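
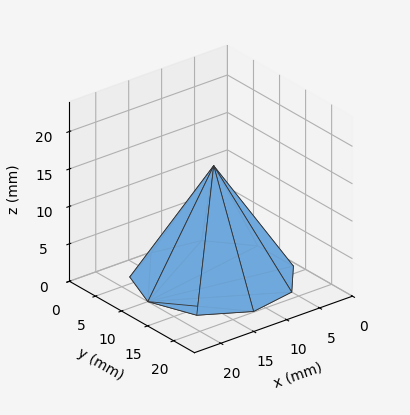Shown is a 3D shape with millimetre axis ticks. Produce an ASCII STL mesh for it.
Reading the render: the shape is a regular 9-sided pyramid, base circumscribed radius ≈ 10 mm, apex at z ≈ 15 mm (dimensions read to the nearest mm from the axis ticks). For the STL, each face is triangulated and given an outward normal.

solid part
  facet normal 0.0000 0.0000 -1.0000
    outer loop
      vertex 11.736 19.848 0.000
      vertex 17.660 16.428 0.000
      vertex 20.000 10.000 0.000
    endloop
  endfacet
  facet normal 0.0000 0.0000 -1.0000
    outer loop
      vertex 5.000 18.660 0.000
      vertex 11.736 19.848 0.000
      vertex 20.000 10.000 0.000
    endloop
  endfacet
  facet normal 0.0000 0.0000 -1.0000
    outer loop
      vertex 0.603 13.420 0.000
      vertex 5.000 18.660 0.000
      vertex 20.000 10.000 0.000
    endloop
  endfacet
  facet normal 0.0000 0.0000 -1.0000
    outer loop
      vertex 0.603 6.580 0.000
      vertex 0.603 13.420 0.000
      vertex 20.000 10.000 0.000
    endloop
  endfacet
  facet normal 0.0000 0.0000 -1.0000
    outer loop
      vertex 5.000 1.340 0.000
      vertex 0.603 6.580 0.000
      vertex 20.000 10.000 0.000
    endloop
  endfacet
  facet normal 0.0000 0.0000 -1.0000
    outer loop
      vertex 11.736 0.152 0.000
      vertex 5.000 1.340 0.000
      vertex 20.000 10.000 0.000
    endloop
  endfacet
  facet normal 0.0000 0.0000 -1.0000
    outer loop
      vertex 17.660 3.572 0.000
      vertex 11.736 0.152 0.000
      vertex 20.000 10.000 0.000
    endloop
  endfacet
  facet normal 0.7963 0.2899 0.5309
    outer loop
      vertex 20.000 10.000 0.000
      vertex 17.660 16.428 0.000
      vertex 10.000 10.000 15.000
    endloop
  endfacet
  facet normal 0.4237 0.7339 0.5309
    outer loop
      vertex 17.660 16.428 0.000
      vertex 11.736 19.848 0.000
      vertex 10.000 10.000 15.000
    endloop
  endfacet
  facet normal -0.1472 0.8346 0.5309
    outer loop
      vertex 11.736 19.848 0.000
      vertex 5.000 18.660 0.000
      vertex 10.000 10.000 15.000
    endloop
  endfacet
  facet normal -0.6492 0.5447 0.5309
    outer loop
      vertex 5.000 18.660 0.000
      vertex 0.603 13.420 0.000
      vertex 10.000 10.000 15.000
    endloop
  endfacet
  facet normal -0.8474 0.0000 0.5309
    outer loop
      vertex 0.603 13.420 0.000
      vertex 0.603 6.580 0.000
      vertex 10.000 10.000 15.000
    endloop
  endfacet
  facet normal -0.6492 -0.5447 0.5309
    outer loop
      vertex 0.603 6.580 0.000
      vertex 5.000 1.340 0.000
      vertex 10.000 10.000 15.000
    endloop
  endfacet
  facet normal -0.1472 -0.8346 0.5309
    outer loop
      vertex 5.000 1.340 0.000
      vertex 11.736 0.152 0.000
      vertex 10.000 10.000 15.000
    endloop
  endfacet
  facet normal 0.4237 -0.7339 0.5309
    outer loop
      vertex 11.736 0.152 0.000
      vertex 17.660 3.572 0.000
      vertex 10.000 10.000 15.000
    endloop
  endfacet
  facet normal 0.7963 -0.2899 0.5309
    outer loop
      vertex 17.660 3.572 0.000
      vertex 20.000 10.000 0.000
      vertex 10.000 10.000 15.000
    endloop
  endfacet
endsolid part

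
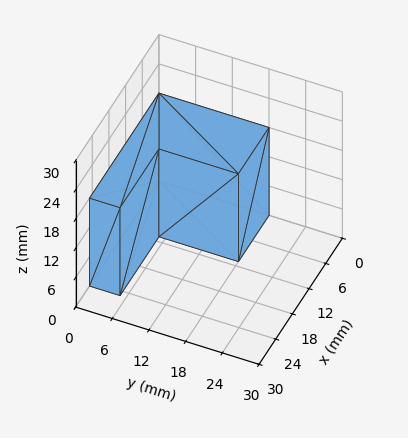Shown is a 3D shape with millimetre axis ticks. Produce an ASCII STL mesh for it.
Reading the render: the shape is an L-shaped prism: outer 25 × 18 mm, arm thicknesses ≈ 5 mm (horizontal) and 11 mm (vertical), extruded 18 mm in z (dimensions read to the nearest mm from the axis ticks). For the STL, each face is triangulated and given an outward normal.

solid part
  facet normal 0.0000 0.0000 -1.0000
    outer loop
      vertex 25.0 5.0 0.0
      vertex 25.0 0.0 0.0
      vertex 0.0 0.0 0.0
    endloop
  endfacet
  facet normal 0.0000 0.0000 -1.0000
    outer loop
      vertex 11.0 5.0 0.0
      vertex 25.0 5.0 0.0
      vertex 0.0 0.0 0.0
    endloop
  endfacet
  facet normal 0.0000 0.0000 -1.0000
    outer loop
      vertex 11.0 18.0 0.0
      vertex 11.0 5.0 0.0
      vertex 0.0 0.0 0.0
    endloop
  endfacet
  facet normal 0.0000 0.0000 -1.0000
    outer loop
      vertex 0.0 18.0 0.0
      vertex 11.0 18.0 0.0
      vertex 0.0 0.0 0.0
    endloop
  endfacet
  facet normal 0.0000 0.0000 1.0000
    outer loop
      vertex 0.0 0.0 18.0
      vertex 25.0 0.0 18.0
      vertex 25.0 5.0 18.0
    endloop
  endfacet
  facet normal 0.0000 0.0000 1.0000
    outer loop
      vertex 0.0 0.0 18.0
      vertex 25.0 5.0 18.0
      vertex 11.0 5.0 18.0
    endloop
  endfacet
  facet normal 0.0000 0.0000 1.0000
    outer loop
      vertex 0.0 0.0 18.0
      vertex 11.0 5.0 18.0
      vertex 11.0 18.0 18.0
    endloop
  endfacet
  facet normal 0.0000 0.0000 1.0000
    outer loop
      vertex 0.0 0.0 18.0
      vertex 11.0 18.0 18.0
      vertex 0.0 18.0 18.0
    endloop
  endfacet
  facet normal 0.0000 -1.0000 0.0000
    outer loop
      vertex 0.0 0.0 0.0
      vertex 25.0 0.0 0.0
      vertex 25.0 0.0 18.0
    endloop
  endfacet
  facet normal 0.0000 -1.0000 0.0000
    outer loop
      vertex 0.0 0.0 0.0
      vertex 25.0 0.0 18.0
      vertex 0.0 0.0 18.0
    endloop
  endfacet
  facet normal 1.0000 0.0000 0.0000
    outer loop
      vertex 25.0 0.0 0.0
      vertex 25.0 5.0 0.0
      vertex 25.0 5.0 18.0
    endloop
  endfacet
  facet normal 1.0000 0.0000 0.0000
    outer loop
      vertex 25.0 0.0 0.0
      vertex 25.0 5.0 18.0
      vertex 25.0 0.0 18.0
    endloop
  endfacet
  facet normal 0.0000 1.0000 0.0000
    outer loop
      vertex 25.0 5.0 0.0
      vertex 11.0 5.0 0.0
      vertex 11.0 5.0 18.0
    endloop
  endfacet
  facet normal 0.0000 1.0000 0.0000
    outer loop
      vertex 25.0 5.0 0.0
      vertex 11.0 5.0 18.0
      vertex 25.0 5.0 18.0
    endloop
  endfacet
  facet normal 1.0000 0.0000 0.0000
    outer loop
      vertex 11.0 5.0 0.0
      vertex 11.0 18.0 0.0
      vertex 11.0 18.0 18.0
    endloop
  endfacet
  facet normal 1.0000 0.0000 0.0000
    outer loop
      vertex 11.0 5.0 0.0
      vertex 11.0 18.0 18.0
      vertex 11.0 5.0 18.0
    endloop
  endfacet
  facet normal 0.0000 1.0000 0.0000
    outer loop
      vertex 11.0 18.0 0.0
      vertex 0.0 18.0 0.0
      vertex 0.0 18.0 18.0
    endloop
  endfacet
  facet normal 0.0000 1.0000 0.0000
    outer loop
      vertex 11.0 18.0 0.0
      vertex 0.0 18.0 18.0
      vertex 11.0 18.0 18.0
    endloop
  endfacet
  facet normal -1.0000 0.0000 0.0000
    outer loop
      vertex 0.0 18.0 0.0
      vertex 0.0 0.0 0.0
      vertex 0.0 0.0 18.0
    endloop
  endfacet
  facet normal -1.0000 0.0000 0.0000
    outer loop
      vertex 0.0 18.0 0.0
      vertex 0.0 0.0 18.0
      vertex 0.0 18.0 18.0
    endloop
  endfacet
endsolid part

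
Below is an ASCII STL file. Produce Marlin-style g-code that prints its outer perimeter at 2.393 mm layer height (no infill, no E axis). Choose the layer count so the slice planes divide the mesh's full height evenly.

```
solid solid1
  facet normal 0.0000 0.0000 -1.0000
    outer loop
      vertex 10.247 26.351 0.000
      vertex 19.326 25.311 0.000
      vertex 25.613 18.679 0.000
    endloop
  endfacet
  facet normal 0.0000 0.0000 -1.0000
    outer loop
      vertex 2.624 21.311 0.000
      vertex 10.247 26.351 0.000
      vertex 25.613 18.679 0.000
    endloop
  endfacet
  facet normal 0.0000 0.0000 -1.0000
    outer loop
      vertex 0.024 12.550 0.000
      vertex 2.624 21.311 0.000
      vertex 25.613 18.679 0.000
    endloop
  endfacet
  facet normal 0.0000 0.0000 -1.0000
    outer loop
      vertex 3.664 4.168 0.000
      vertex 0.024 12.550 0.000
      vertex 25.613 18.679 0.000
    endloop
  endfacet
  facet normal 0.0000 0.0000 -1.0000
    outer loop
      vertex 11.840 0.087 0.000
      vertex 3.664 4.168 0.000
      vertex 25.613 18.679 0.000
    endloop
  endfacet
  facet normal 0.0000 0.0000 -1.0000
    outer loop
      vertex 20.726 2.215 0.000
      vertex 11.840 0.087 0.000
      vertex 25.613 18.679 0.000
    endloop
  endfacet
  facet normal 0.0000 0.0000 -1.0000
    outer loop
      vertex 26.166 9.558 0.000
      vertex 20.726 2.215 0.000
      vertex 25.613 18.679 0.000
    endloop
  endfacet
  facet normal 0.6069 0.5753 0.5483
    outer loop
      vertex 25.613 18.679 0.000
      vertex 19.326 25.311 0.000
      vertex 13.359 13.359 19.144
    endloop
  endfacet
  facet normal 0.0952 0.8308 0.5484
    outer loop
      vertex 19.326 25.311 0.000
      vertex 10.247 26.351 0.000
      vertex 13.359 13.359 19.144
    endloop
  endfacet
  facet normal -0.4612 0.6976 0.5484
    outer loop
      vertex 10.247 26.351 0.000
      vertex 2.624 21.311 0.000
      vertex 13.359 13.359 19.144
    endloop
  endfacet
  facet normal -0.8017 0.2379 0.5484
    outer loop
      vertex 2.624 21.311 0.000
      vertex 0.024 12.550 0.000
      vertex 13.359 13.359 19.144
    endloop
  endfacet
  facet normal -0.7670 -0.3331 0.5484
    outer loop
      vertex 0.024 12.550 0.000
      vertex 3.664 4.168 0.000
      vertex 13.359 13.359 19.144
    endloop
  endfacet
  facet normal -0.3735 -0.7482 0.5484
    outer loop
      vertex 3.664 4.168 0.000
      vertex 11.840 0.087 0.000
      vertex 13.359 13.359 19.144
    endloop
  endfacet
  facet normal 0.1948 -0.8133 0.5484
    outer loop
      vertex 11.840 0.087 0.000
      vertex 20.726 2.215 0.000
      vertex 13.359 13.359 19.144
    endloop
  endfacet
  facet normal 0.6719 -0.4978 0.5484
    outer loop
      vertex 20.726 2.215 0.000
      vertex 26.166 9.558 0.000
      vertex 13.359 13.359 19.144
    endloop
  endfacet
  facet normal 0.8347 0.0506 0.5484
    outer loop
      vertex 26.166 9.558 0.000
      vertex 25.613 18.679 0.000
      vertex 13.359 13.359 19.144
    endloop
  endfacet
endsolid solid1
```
; perimeter-only toolpath
G21 ; units = mm
G90 ; absolute positioning
G28 ; home
; layer 1
G0 Z2.393
G0 X24.081 Y18.014
G1 X18.580 Y23.817
G1 X10.636 Y24.727
G1 X3.966 Y20.317
G1 X1.691 Y12.651
G1 X4.876 Y5.317
G1 X12.030 Y1.746
G1 X19.805 Y3.608
G1 X24.565 Y10.033
G1 X24.081 Y18.014
; layer 2
G0 Z4.786
G0 X22.549 Y17.349
G1 X17.834 Y22.323
G1 X11.025 Y23.103
G1 X5.308 Y19.323
G1 X3.358 Y12.752
G1 X6.088 Y6.466
G1 X12.220 Y3.405
G1 X18.884 Y5.001
G1 X22.964 Y10.508
G1 X22.549 Y17.349
; layer 3
G0 Z7.179
G0 X21.018 Y16.684
G1 X17.088 Y20.829
G1 X11.414 Y21.479
G1 X6.650 Y18.329
G1 X5.025 Y12.853
G1 X7.300 Y7.615
G1 X12.410 Y5.064
G1 X17.963 Y6.394
G1 X21.363 Y10.983
G1 X21.018 Y16.684
; layer 4
G0 Z9.572
G0 X19.486 Y16.019
G1 X16.343 Y19.335
G1 X11.803 Y19.855
G1 X7.992 Y17.335
G1 X6.691 Y12.954
G1 X8.511 Y8.764
G1 X12.599 Y6.723
G1 X17.043 Y7.787
G1 X19.762 Y11.459
G1 X19.486 Y16.019
; layer 5
G0 Z11.965
G0 X17.954 Y15.354
G1 X15.597 Y17.841
G1 X12.192 Y18.231
G1 X9.333 Y16.341
G1 X8.358 Y13.056
G1 X9.723 Y9.912
G1 X12.789 Y8.382
G1 X16.122 Y9.180
G1 X18.162 Y11.934
G1 X17.954 Y15.354
; layer 6
G0 Z14.358
G0 X16.422 Y14.689
G1 X14.851 Y16.347
G1 X12.581 Y16.607
G1 X10.675 Y15.347
G1 X10.025 Y13.157
G1 X10.935 Y11.061
G1 X12.979 Y10.041
G1 X15.201 Y10.573
G1 X16.561 Y12.409
G1 X16.422 Y14.689
; layer 7
G0 Z16.751
G0 X14.891 Y14.024
G1 X14.105 Y14.853
G1 X12.970 Y14.983
G1 X12.017 Y14.353
G1 X11.692 Y13.258
G1 X12.147 Y12.210
G1 X13.169 Y11.700
G1 X14.280 Y11.966
G1 X14.960 Y12.884
G1 X14.891 Y14.024
M2 ; end

The solid is a regular 9-sided pyramid, base circumscribed radius ≈ 13.4 mm, apex at z ≈ 19.1 mm. Slicing at Δz = 2.393 mm — 8 equal slices spanning the solid's height, so layer i sits at z = i·h/8 — gives 7 non-empty perimeters. Each is a 9-segment closed polygon; G0 lifts to the layer z and rapids to the start vertex, then G1 traces the edges. The cross-section shrinks linearly with z (the slice at the apex is degenerate and omitted).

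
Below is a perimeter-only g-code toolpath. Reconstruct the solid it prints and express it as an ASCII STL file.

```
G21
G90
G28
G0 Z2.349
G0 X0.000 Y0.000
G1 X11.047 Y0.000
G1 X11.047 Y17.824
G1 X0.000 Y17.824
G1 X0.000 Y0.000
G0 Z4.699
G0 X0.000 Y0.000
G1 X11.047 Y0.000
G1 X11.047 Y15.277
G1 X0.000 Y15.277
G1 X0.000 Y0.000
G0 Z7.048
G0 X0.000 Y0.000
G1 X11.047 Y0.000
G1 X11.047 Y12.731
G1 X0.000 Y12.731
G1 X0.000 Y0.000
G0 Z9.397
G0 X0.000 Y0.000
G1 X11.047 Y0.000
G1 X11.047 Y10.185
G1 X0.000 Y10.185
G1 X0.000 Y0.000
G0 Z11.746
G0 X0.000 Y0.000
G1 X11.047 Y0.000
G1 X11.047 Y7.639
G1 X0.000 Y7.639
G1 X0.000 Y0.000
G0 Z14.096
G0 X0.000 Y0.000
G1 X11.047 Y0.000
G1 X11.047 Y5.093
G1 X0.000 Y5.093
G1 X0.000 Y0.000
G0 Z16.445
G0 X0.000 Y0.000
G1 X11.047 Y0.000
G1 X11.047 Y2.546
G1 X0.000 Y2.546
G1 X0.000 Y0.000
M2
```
solid part
  facet normal 0.0000 0.0000 -1.0000
    outer loop
      vertex 11.047 20.370 0.000
      vertex 11.047 0.000 0.000
      vertex 0.000 0.000 0.000
    endloop
  endfacet
  facet normal 0.0000 0.0000 -1.0000
    outer loop
      vertex 0.000 20.370 0.000
      vertex 11.047 20.370 0.000
      vertex 0.000 0.000 0.000
    endloop
  endfacet
  facet normal 0.0000 -1.0000 0.0000
    outer loop
      vertex 0.000 0.000 0.000
      vertex 11.047 0.000 0.000
      vertex 11.047 0.000 18.794
    endloop
  endfacet
  facet normal 0.0000 -1.0000 0.0000
    outer loop
      vertex 0.000 0.000 0.000
      vertex 11.047 0.000 18.794
      vertex 0.000 0.000 18.794
    endloop
  endfacet
  facet normal 0.0000 0.6781 0.7350
    outer loop
      vertex 0.000 0.000 18.794
      vertex 11.047 0.000 18.794
      vertex 11.047 20.370 0.000
    endloop
  endfacet
  facet normal 0.0000 0.6781 0.7350
    outer loop
      vertex 0.000 0.000 18.794
      vertex 11.047 20.370 0.000
      vertex 0.000 20.370 0.000
    endloop
  endfacet
  facet normal -1.0000 0.0000 0.0000
    outer loop
      vertex 0.000 0.000 18.794
      vertex 0.000 20.370 0.000
      vertex 0.000 0.000 0.000
    endloop
  endfacet
  facet normal 1.0000 0.0000 0.0000
    outer loop
      vertex 11.047 0.000 0.000
      vertex 11.047 20.370 0.000
      vertex 11.047 0.000 18.794
    endloop
  endfacet
endsolid part

The G0 Z moves step by Δz≈2.349 mm. The G1 loops shrink linearly with z, so the solid tapers from its base footprint up to z≈18.8. Closing with a flat bottom cap and the tapered top and triangulating gives 8 facets — a wedge (ramp): 11 × 20.4 mm base, rising to 18.8 mm along the y=0 edge and sloping linearly to z=0 at y=20.4.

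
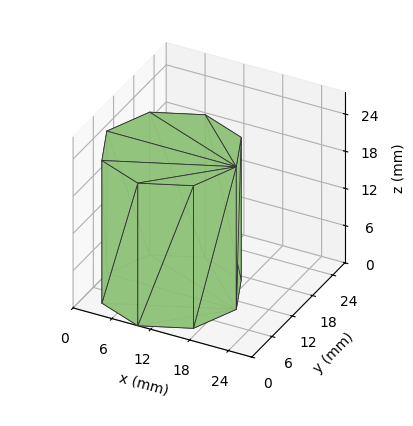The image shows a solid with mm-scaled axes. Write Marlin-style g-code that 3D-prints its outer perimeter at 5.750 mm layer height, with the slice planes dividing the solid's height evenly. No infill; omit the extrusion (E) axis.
Reading the render: the shape is a regular 8-sided prism (a cylinder approximated with 8 flat sides), circumscribed radius ≈ 10 mm, height ≈ 23 mm (dimensions read to the nearest mm from the axis ticks). For the g-code, the solid's height is divided into equal slices at the stated Δz and each level perimeter traced with G1 moves after a G0 lift.

; perimeter-only toolpath
G21 ; units = mm
G90 ; absolute positioning
G28 ; home
; layer 1
G0 Z5.750
G0 X20.000 Y10.000
G1 X17.071 Y17.071
G1 X10.000 Y20.000
G1 X2.929 Y17.071
G1 X0.000 Y10.000
G1 X2.929 Y2.929
G1 X10.000 Y0.000
G1 X17.071 Y2.929
G1 X20.000 Y10.000
; layer 2
G0 Z11.500
G0 X20.000 Y10.000
G1 X17.071 Y17.071
G1 X10.000 Y20.000
G1 X2.929 Y17.071
G1 X0.000 Y10.000
G1 X2.929 Y2.929
G1 X10.000 Y0.000
G1 X17.071 Y2.929
G1 X20.000 Y10.000
; layer 3
G0 Z17.250
G0 X20.000 Y10.000
G1 X17.071 Y17.071
G1 X10.000 Y20.000
G1 X2.929 Y17.071
G1 X0.000 Y10.000
G1 X2.929 Y2.929
G1 X10.000 Y0.000
G1 X17.071 Y2.929
G1 X20.000 Y10.000
; layer 4
G0 Z23.000
G0 X20.000 Y10.000
G1 X17.071 Y17.071
G1 X10.000 Y20.000
G1 X2.929 Y17.071
G1 X0.000 Y10.000
G1 X2.929 Y2.929
G1 X10.000 Y0.000
G1 X17.071 Y2.929
G1 X20.000 Y10.000
M2 ; end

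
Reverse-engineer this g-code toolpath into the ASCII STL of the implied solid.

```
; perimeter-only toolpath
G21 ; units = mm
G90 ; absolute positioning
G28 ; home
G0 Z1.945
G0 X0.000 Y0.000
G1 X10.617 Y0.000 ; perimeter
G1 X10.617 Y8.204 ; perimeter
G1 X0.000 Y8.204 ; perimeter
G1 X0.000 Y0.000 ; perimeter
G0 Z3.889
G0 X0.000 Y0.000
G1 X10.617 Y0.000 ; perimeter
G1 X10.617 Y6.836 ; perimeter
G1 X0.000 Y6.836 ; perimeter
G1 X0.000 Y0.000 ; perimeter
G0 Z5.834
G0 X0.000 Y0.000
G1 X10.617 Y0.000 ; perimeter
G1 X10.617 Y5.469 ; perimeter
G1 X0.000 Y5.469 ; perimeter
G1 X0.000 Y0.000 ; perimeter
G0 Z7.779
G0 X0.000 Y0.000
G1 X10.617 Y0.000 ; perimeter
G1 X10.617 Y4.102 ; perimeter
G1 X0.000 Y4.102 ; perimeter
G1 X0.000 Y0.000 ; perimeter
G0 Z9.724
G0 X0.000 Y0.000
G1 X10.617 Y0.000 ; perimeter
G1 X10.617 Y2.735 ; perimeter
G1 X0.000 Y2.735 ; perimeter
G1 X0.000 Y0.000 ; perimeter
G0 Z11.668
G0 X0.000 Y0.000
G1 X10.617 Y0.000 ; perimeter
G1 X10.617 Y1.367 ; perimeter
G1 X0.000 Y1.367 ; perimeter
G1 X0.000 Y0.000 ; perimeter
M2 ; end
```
solid part
  facet normal 0.0000 0.0000 -1.0000
    outer loop
      vertex 10.617 9.571 0.000
      vertex 10.617 0.000 0.000
      vertex 0.000 0.000 0.000
    endloop
  endfacet
  facet normal 0.0000 0.0000 -1.0000
    outer loop
      vertex 0.000 9.571 0.000
      vertex 10.617 9.571 0.000
      vertex 0.000 0.000 0.000
    endloop
  endfacet
  facet normal 0.0000 -1.0000 0.0000
    outer loop
      vertex 0.000 0.000 0.000
      vertex 10.617 0.000 0.000
      vertex 10.617 0.000 13.613
    endloop
  endfacet
  facet normal 0.0000 -1.0000 0.0000
    outer loop
      vertex 0.000 0.000 0.000
      vertex 10.617 0.000 13.613
      vertex 0.000 0.000 13.613
    endloop
  endfacet
  facet normal 0.0000 0.8180 0.5752
    outer loop
      vertex 0.000 0.000 13.613
      vertex 10.617 0.000 13.613
      vertex 10.617 9.571 0.000
    endloop
  endfacet
  facet normal 0.0000 0.8180 0.5752
    outer loop
      vertex 0.000 0.000 13.613
      vertex 10.617 9.571 0.000
      vertex 0.000 9.571 0.000
    endloop
  endfacet
  facet normal -1.0000 0.0000 0.0000
    outer loop
      vertex 0.000 0.000 13.613
      vertex 0.000 9.571 0.000
      vertex 0.000 0.000 0.000
    endloop
  endfacet
  facet normal 1.0000 0.0000 0.0000
    outer loop
      vertex 10.617 0.000 0.000
      vertex 10.617 9.571 0.000
      vertex 10.617 0.000 13.613
    endloop
  endfacet
endsolid part

The G0 Z moves step by Δz≈1.945 mm. The G1 loops shrink linearly with z, so the solid tapers from its base footprint up to z≈13.6. Closing with a flat bottom cap and the tapered top and triangulating gives 8 facets — a wedge (ramp): 10.6 × 9.57 mm base, rising to 13.6 mm along the y=0 edge and sloping linearly to z=0 at y=9.57.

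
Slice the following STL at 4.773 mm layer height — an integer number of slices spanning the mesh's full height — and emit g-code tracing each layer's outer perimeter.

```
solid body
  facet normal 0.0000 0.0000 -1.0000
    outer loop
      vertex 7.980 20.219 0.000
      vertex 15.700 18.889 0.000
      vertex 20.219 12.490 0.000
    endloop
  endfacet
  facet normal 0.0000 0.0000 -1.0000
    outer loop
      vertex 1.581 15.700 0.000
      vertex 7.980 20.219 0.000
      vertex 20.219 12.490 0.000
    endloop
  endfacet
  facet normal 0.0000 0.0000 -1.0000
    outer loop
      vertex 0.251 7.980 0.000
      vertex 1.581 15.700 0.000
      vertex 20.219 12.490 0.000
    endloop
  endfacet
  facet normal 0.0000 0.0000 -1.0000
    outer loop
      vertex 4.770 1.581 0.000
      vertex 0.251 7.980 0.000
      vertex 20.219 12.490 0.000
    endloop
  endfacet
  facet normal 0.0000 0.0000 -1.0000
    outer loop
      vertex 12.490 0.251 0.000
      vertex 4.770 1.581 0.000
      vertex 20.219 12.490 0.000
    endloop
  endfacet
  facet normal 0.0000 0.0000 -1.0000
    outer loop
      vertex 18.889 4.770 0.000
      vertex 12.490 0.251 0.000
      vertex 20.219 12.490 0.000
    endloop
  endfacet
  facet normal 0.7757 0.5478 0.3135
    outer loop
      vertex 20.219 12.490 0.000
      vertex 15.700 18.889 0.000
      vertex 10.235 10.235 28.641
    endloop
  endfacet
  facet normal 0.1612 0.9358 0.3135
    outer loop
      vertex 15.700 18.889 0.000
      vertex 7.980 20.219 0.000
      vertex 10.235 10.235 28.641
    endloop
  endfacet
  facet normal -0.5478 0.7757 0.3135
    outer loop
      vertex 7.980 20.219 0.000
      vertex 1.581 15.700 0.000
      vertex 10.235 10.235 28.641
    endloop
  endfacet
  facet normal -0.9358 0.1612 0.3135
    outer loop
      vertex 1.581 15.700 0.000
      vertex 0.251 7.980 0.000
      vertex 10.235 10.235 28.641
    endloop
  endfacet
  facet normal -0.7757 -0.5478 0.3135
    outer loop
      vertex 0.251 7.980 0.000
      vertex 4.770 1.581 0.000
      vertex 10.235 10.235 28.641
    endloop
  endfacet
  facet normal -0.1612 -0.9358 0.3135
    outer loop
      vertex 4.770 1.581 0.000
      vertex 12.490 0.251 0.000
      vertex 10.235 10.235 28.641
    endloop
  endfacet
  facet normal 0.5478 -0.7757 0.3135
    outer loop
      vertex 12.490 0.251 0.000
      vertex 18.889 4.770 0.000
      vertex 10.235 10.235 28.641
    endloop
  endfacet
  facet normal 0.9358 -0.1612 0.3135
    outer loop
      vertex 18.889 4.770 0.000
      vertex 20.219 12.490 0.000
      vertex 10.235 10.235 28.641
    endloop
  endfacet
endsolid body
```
; perimeter-only toolpath
G21 ; units = mm
G90 ; absolute positioning
G28 ; home
; layer 1
G0 Z4.773
G0 X18.555 Y12.114
G1 X14.789 Y17.447
G1 X8.356 Y18.555
G1 X3.023 Y14.789
G1 X1.915 Y8.356
G1 X5.681 Y3.023
G1 X12.114 Y1.915
G1 X17.447 Y5.681
G1 X18.555 Y12.114
; layer 2
G0 Z9.547
G0 X16.891 Y11.738
G1 X13.878 Y16.004
G1 X8.732 Y16.891
G1 X4.466 Y13.878
G1 X3.579 Y8.732
G1 X6.592 Y4.466
G1 X11.738 Y3.579
G1 X16.004 Y6.592
G1 X16.891 Y11.738
; layer 3
G0 Z14.320
G0 X15.227 Y11.363
G1 X12.967 Y14.562
G1 X9.107 Y15.227
G1 X5.908 Y12.967
G1 X5.243 Y9.107
G1 X7.502 Y5.908
G1 X11.363 Y5.243
G1 X14.562 Y7.502
G1 X15.227 Y11.363
; layer 4
G0 Z19.094
G0 X13.563 Y10.987
G1 X12.057 Y13.120
G1 X9.483 Y13.563
G1 X7.350 Y12.057
G1 X6.907 Y9.483
G1 X8.413 Y7.350
G1 X10.987 Y6.907
G1 X13.120 Y8.413
G1 X13.563 Y10.987
; layer 5
G0 Z23.867
G0 X11.899 Y10.611
G1 X11.146 Y11.677
G1 X9.859 Y11.899
G1 X8.793 Y11.146
G1 X8.571 Y9.859
G1 X9.324 Y8.793
G1 X10.611 Y8.571
G1 X11.677 Y9.324
G1 X11.899 Y10.611
M2 ; end

The solid is a regular 8-sided pyramid, base circumscribed radius ≈ 10.2 mm, apex at z ≈ 28.6 mm. Slicing at Δz = 4.773 mm — 6 equal slices spanning the solid's height, so layer i sits at z = i·h/6 — gives 5 non-empty perimeters. Each is a 8-segment closed polygon; G0 lifts to the layer z and rapids to the start vertex, then G1 traces the edges. The cross-section shrinks linearly with z (the slice at the apex is degenerate and omitted).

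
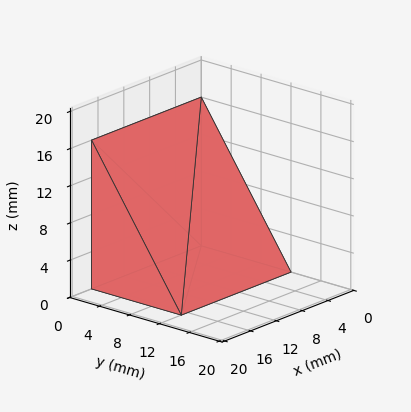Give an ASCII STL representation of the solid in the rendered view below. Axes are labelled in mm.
Reading the render: the shape is a wedge (ramp): 17 × 12 mm base, rising to 16 mm along the y=0 edge and sloping linearly to z=0 at y=12 (dimensions read to the nearest mm from the axis ticks). For the STL, each face is triangulated and given an outward normal.

solid part
  facet normal 0.0000 0.0000 -1.0000
    outer loop
      vertex 17.000 12.000 0.000
      vertex 17.000 0.000 0.000
      vertex 0.000 0.000 0.000
    endloop
  endfacet
  facet normal 0.0000 0.0000 -1.0000
    outer loop
      vertex 0.000 12.000 0.000
      vertex 17.000 12.000 0.000
      vertex 0.000 0.000 0.000
    endloop
  endfacet
  facet normal 0.0000 -1.0000 0.0000
    outer loop
      vertex 0.000 0.000 0.000
      vertex 17.000 0.000 0.000
      vertex 17.000 0.000 16.000
    endloop
  endfacet
  facet normal 0.0000 -1.0000 0.0000
    outer loop
      vertex 0.000 0.000 0.000
      vertex 17.000 0.000 16.000
      vertex 0.000 0.000 16.000
    endloop
  endfacet
  facet normal 0.0000 0.8000 0.6000
    outer loop
      vertex 0.000 0.000 16.000
      vertex 17.000 0.000 16.000
      vertex 17.000 12.000 0.000
    endloop
  endfacet
  facet normal 0.0000 0.8000 0.6000
    outer loop
      vertex 0.000 0.000 16.000
      vertex 17.000 12.000 0.000
      vertex 0.000 12.000 0.000
    endloop
  endfacet
  facet normal -1.0000 0.0000 0.0000
    outer loop
      vertex 0.000 0.000 16.000
      vertex 0.000 12.000 0.000
      vertex 0.000 0.000 0.000
    endloop
  endfacet
  facet normal 1.0000 0.0000 0.0000
    outer loop
      vertex 17.000 0.000 0.000
      vertex 17.000 12.000 0.000
      vertex 17.000 0.000 16.000
    endloop
  endfacet
endsolid part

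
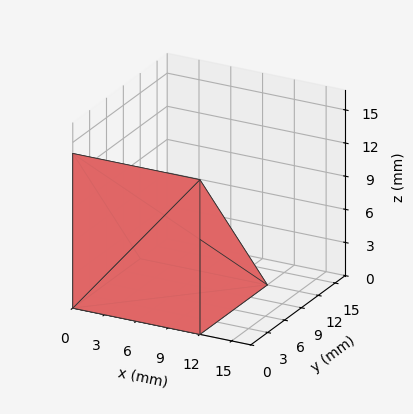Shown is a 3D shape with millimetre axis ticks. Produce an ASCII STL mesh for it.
Reading the render: the shape is a wedge (ramp): 12 × 12 mm base, rising to 14 mm along the y=0 edge and sloping linearly to z=0 at y=12 (dimensions read to the nearest mm from the axis ticks). For the STL, each face is triangulated and given an outward normal.

solid part
  facet normal 0.0000 0.0000 -1.0000
    outer loop
      vertex 12.000 12.000 0.000
      vertex 12.000 0.000 0.000
      vertex 0.000 0.000 0.000
    endloop
  endfacet
  facet normal 0.0000 0.0000 -1.0000
    outer loop
      vertex 0.000 12.000 0.000
      vertex 12.000 12.000 0.000
      vertex 0.000 0.000 0.000
    endloop
  endfacet
  facet normal 0.0000 -1.0000 0.0000
    outer loop
      vertex 0.000 0.000 0.000
      vertex 12.000 0.000 0.000
      vertex 12.000 0.000 14.000
    endloop
  endfacet
  facet normal 0.0000 -1.0000 0.0000
    outer loop
      vertex 0.000 0.000 0.000
      vertex 12.000 0.000 14.000
      vertex 0.000 0.000 14.000
    endloop
  endfacet
  facet normal 0.0000 0.7593 0.6508
    outer loop
      vertex 0.000 0.000 14.000
      vertex 12.000 0.000 14.000
      vertex 12.000 12.000 0.000
    endloop
  endfacet
  facet normal 0.0000 0.7593 0.6508
    outer loop
      vertex 0.000 0.000 14.000
      vertex 12.000 12.000 0.000
      vertex 0.000 12.000 0.000
    endloop
  endfacet
  facet normal -1.0000 0.0000 0.0000
    outer loop
      vertex 0.000 0.000 14.000
      vertex 0.000 12.000 0.000
      vertex 0.000 0.000 0.000
    endloop
  endfacet
  facet normal 1.0000 0.0000 0.0000
    outer loop
      vertex 12.000 0.000 0.000
      vertex 12.000 12.000 0.000
      vertex 12.000 0.000 14.000
    endloop
  endfacet
endsolid part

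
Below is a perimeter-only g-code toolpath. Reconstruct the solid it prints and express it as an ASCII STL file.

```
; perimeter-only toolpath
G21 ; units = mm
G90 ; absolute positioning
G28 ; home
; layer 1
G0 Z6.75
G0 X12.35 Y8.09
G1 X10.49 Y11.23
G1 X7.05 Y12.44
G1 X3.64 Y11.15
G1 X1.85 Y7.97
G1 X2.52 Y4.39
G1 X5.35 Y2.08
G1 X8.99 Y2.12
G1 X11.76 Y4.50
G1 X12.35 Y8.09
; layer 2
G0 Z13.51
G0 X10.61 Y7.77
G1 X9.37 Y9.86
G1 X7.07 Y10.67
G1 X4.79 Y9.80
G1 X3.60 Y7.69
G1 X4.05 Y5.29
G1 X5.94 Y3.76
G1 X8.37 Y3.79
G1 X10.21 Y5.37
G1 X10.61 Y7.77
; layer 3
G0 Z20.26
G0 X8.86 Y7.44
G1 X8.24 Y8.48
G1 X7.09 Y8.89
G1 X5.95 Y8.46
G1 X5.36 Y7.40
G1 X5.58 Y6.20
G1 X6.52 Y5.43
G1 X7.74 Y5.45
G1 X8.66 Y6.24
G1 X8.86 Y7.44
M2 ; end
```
solid part
  facet normal 0.0000 0.0000 -1.0000
    outer loop
      vertex 7.03 14.22 0.00
      vertex 11.62 12.61 0.00
      vertex 14.10 8.42 0.00
    endloop
  endfacet
  facet normal 0.0000 0.0000 -1.0000
    outer loop
      vertex 2.48 12.50 0.00
      vertex 7.03 14.22 0.00
      vertex 14.10 8.42 0.00
    endloop
  endfacet
  facet normal 0.0000 0.0000 -1.0000
    outer loop
      vertex 0.09 8.26 0.00
      vertex 2.48 12.50 0.00
      vertex 14.10 8.42 0.00
    endloop
  endfacet
  facet normal 0.0000 0.0000 -1.0000
    outer loop
      vertex 0.99 3.48 0.00
      vertex 0.09 8.26 0.00
      vertex 14.10 8.42 0.00
    endloop
  endfacet
  facet normal 0.0000 0.0000 -1.0000
    outer loop
      vertex 4.76 0.40 0.00
      vertex 0.99 3.48 0.00
      vertex 14.10 8.42 0.00
    endloop
  endfacet
  facet normal 0.0000 0.0000 -1.0000
    outer loop
      vertex 9.62 0.46 0.00
      vertex 4.76 0.40 0.00
      vertex 14.10 8.42 0.00
    endloop
  endfacet
  facet normal 0.0000 0.0000 -1.0000
    outer loop
      vertex 13.31 3.63 0.00
      vertex 9.62 0.46 0.00
      vertex 14.10 8.42 0.00
    endloop
  endfacet
  facet normal 0.8354 0.4944 0.2402
    outer loop
      vertex 14.10 8.42 0.00
      vertex 11.62 12.61 0.00
      vertex 7.11 7.11 27.01
    endloop
  endfacet
  facet normal 0.3213 0.9160 0.2402
    outer loop
      vertex 11.62 12.61 0.00
      vertex 7.03 14.22 0.00
      vertex 7.11 7.11 27.01
    endloop
  endfacet
  facet normal -0.3433 0.9080 0.2400
    outer loop
      vertex 7.03 14.22 0.00
      vertex 2.48 12.50 0.00
      vertex 7.11 7.11 27.01
    endloop
  endfacet
  facet normal -0.8457 0.4767 0.2401
    outer loop
      vertex 2.48 12.50 0.00
      vertex 0.09 8.26 0.00
      vertex 7.11 7.11 27.01
    endloop
  endfacet
  facet normal -0.9539 -0.1796 0.2403
    outer loop
      vertex 0.09 8.26 0.00
      vertex 0.99 3.48 0.00
      vertex 7.11 7.11 27.01
    endloop
  endfacet
  facet normal -0.6142 -0.7517 0.2402
    outer loop
      vertex 0.99 3.48 0.00
      vertex 4.76 0.40 0.00
      vertex 7.11 7.11 27.01
    endloop
  endfacet
  facet normal 0.0120 -0.9707 0.2401
    outer loop
      vertex 4.76 0.40 0.00
      vertex 9.62 0.46 0.00
      vertex 7.11 7.11 27.01
    endloop
  endfacet
  facet normal 0.6326 -0.7363 0.2401
    outer loop
      vertex 9.62 0.46 0.00
      vertex 13.31 3.63 0.00
      vertex 7.11 7.11 27.01
    endloop
  endfacet
  facet normal 0.9578 -0.1580 0.2402
    outer loop
      vertex 13.31 3.63 0.00
      vertex 14.10 8.42 0.00
      vertex 7.11 7.11 27.01
    endloop
  endfacet
endsolid part

The G0 Z moves step by Δz≈6.75 mm. The G1 loops shrink linearly with z, so the solid tapers from its base footprint up to z≈27. Closing with a flat bottom cap and the tapered top and triangulating gives 16 facets — a regular 9-sided pyramid, base circumscribed radius ≈ 7.11 mm, apex at z ≈ 27 mm.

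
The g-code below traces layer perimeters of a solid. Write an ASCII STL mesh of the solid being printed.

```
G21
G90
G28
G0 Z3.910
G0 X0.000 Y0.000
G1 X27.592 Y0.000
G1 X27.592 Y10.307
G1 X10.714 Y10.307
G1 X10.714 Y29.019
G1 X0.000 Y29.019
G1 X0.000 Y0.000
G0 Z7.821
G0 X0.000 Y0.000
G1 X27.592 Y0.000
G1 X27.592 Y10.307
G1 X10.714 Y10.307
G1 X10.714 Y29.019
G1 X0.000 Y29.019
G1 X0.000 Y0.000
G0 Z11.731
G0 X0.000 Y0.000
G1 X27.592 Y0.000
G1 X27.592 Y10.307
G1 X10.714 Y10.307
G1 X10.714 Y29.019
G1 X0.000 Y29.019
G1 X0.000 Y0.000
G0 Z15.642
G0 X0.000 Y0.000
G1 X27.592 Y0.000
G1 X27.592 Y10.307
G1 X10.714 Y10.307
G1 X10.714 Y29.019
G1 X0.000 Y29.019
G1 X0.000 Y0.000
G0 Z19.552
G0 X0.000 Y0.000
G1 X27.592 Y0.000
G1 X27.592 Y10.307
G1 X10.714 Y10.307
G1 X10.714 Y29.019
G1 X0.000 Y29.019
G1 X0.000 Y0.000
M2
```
solid part
  facet normal 0.0000 0.0000 -1.0000
    outer loop
      vertex 27.592 10.307 0.000
      vertex 27.592 0.000 0.000
      vertex 0.000 0.000 0.000
    endloop
  endfacet
  facet normal 0.0000 0.0000 -1.0000
    outer loop
      vertex 10.714 10.307 0.000
      vertex 27.592 10.307 0.000
      vertex 0.000 0.000 0.000
    endloop
  endfacet
  facet normal 0.0000 0.0000 -1.0000
    outer loop
      vertex 10.714 29.019 0.000
      vertex 10.714 10.307 0.000
      vertex 0.000 0.000 0.000
    endloop
  endfacet
  facet normal 0.0000 0.0000 -1.0000
    outer loop
      vertex 0.000 29.019 0.000
      vertex 10.714 29.019 0.000
      vertex 0.000 0.000 0.000
    endloop
  endfacet
  facet normal 0.0000 0.0000 1.0000
    outer loop
      vertex 0.000 0.000 19.552
      vertex 27.592 0.000 19.552
      vertex 27.592 10.307 19.552
    endloop
  endfacet
  facet normal 0.0000 0.0000 1.0000
    outer loop
      vertex 0.000 0.000 19.552
      vertex 27.592 10.307 19.552
      vertex 10.714 10.307 19.552
    endloop
  endfacet
  facet normal 0.0000 0.0000 1.0000
    outer loop
      vertex 0.000 0.000 19.552
      vertex 10.714 10.307 19.552
      vertex 10.714 29.019 19.552
    endloop
  endfacet
  facet normal 0.0000 0.0000 1.0000
    outer loop
      vertex 0.000 0.000 19.552
      vertex 10.714 29.019 19.552
      vertex 0.000 29.019 19.552
    endloop
  endfacet
  facet normal 0.0000 -1.0000 0.0000
    outer loop
      vertex 0.000 0.000 0.000
      vertex 27.592 0.000 0.000
      vertex 27.592 0.000 19.552
    endloop
  endfacet
  facet normal 0.0000 -1.0000 0.0000
    outer loop
      vertex 0.000 0.000 0.000
      vertex 27.592 0.000 19.552
      vertex 0.000 0.000 19.552
    endloop
  endfacet
  facet normal 1.0000 0.0000 0.0000
    outer loop
      vertex 27.592 0.000 0.000
      vertex 27.592 10.307 0.000
      vertex 27.592 10.307 19.552
    endloop
  endfacet
  facet normal 1.0000 0.0000 0.0000
    outer loop
      vertex 27.592 0.000 0.000
      vertex 27.592 10.307 19.552
      vertex 27.592 0.000 19.552
    endloop
  endfacet
  facet normal 0.0000 1.0000 0.0000
    outer loop
      vertex 27.592 10.307 0.000
      vertex 10.714 10.307 0.000
      vertex 10.714 10.307 19.552
    endloop
  endfacet
  facet normal 0.0000 1.0000 0.0000
    outer loop
      vertex 27.592 10.307 0.000
      vertex 10.714 10.307 19.552
      vertex 27.592 10.307 19.552
    endloop
  endfacet
  facet normal 1.0000 0.0000 0.0000
    outer loop
      vertex 10.714 10.307 0.000
      vertex 10.714 29.019 0.000
      vertex 10.714 29.019 19.552
    endloop
  endfacet
  facet normal 1.0000 0.0000 0.0000
    outer loop
      vertex 10.714 10.307 0.000
      vertex 10.714 29.019 19.552
      vertex 10.714 10.307 19.552
    endloop
  endfacet
  facet normal 0.0000 1.0000 0.0000
    outer loop
      vertex 10.714 29.019 0.000
      vertex 0.000 29.019 0.000
      vertex 0.000 29.019 19.552
    endloop
  endfacet
  facet normal 0.0000 1.0000 0.0000
    outer loop
      vertex 10.714 29.019 0.000
      vertex 0.000 29.019 19.552
      vertex 10.714 29.019 19.552
    endloop
  endfacet
  facet normal -1.0000 0.0000 0.0000
    outer loop
      vertex 0.000 29.019 0.000
      vertex 0.000 0.000 0.000
      vertex 0.000 0.000 19.552
    endloop
  endfacet
  facet normal -1.0000 0.0000 0.0000
    outer loop
      vertex 0.000 29.019 0.000
      vertex 0.000 0.000 19.552
      vertex 0.000 29.019 19.552
    endloop
  endfacet
endsolid part

The G0 Z moves step by Δz≈3.910 mm. Every layer's G1 loop is the same polygon, so the solid is a straight extrusion of it from z=0 to z≈19.6. Closing with flat bottom and top caps and triangulating gives 20 facets — an L-shaped prism: outer 27.6 × 29 mm, arm thicknesses ≈ 10.3 mm (horizontal) and 10.7 mm (vertical), extruded 19.6 mm in z.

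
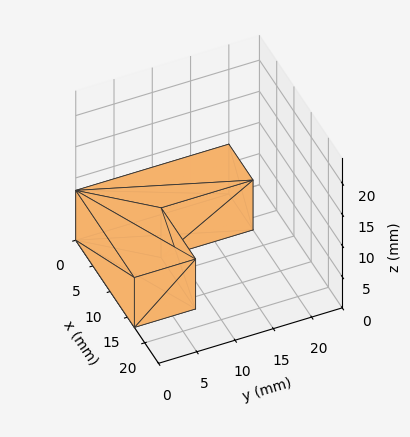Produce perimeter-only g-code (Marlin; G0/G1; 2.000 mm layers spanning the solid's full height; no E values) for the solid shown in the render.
Reading the render: the shape is an L-shaped prism: outer 17 × 20 mm, arm thicknesses ≈ 8 mm (horizontal) and 7 mm (vertical), extruded 8 mm in z (dimensions read to the nearest mm from the axis ticks). For the g-code, the solid's height is divided into equal slices at the stated Δz and each level perimeter traced with G1 moves after a G0 lift.

; perimeter-only toolpath
G21 ; units = mm
G90 ; absolute positioning
G28 ; home
; layer 1
G0 Z2.000
G0 X0.000 Y0.000
G1 X17.000 Y0.000
G1 X17.000 Y8.000
G1 X7.000 Y8.000
G1 X7.000 Y20.000
G1 X0.000 Y20.000
G1 X0.000 Y0.000
; layer 2
G0 Z4.000
G0 X0.000 Y0.000
G1 X17.000 Y0.000
G1 X17.000 Y8.000
G1 X7.000 Y8.000
G1 X7.000 Y20.000
G1 X0.000 Y20.000
G1 X0.000 Y0.000
; layer 3
G0 Z6.000
G0 X0.000 Y0.000
G1 X17.000 Y0.000
G1 X17.000 Y8.000
G1 X7.000 Y8.000
G1 X7.000 Y20.000
G1 X0.000 Y20.000
G1 X0.000 Y0.000
; layer 4
G0 Z8.000
G0 X0.000 Y0.000
G1 X17.000 Y0.000
G1 X17.000 Y8.000
G1 X7.000 Y8.000
G1 X7.000 Y20.000
G1 X0.000 Y20.000
G1 X0.000 Y0.000
M2 ; end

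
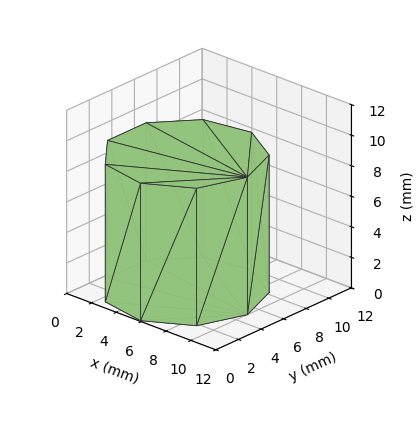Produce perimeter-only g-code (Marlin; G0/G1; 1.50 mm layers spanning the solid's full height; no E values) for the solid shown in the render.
Reading the render: the shape is a regular 9-sided prism (a cylinder approximated with 9 flat sides), circumscribed radius ≈ 5 mm, height ≈ 9 mm (dimensions read to the nearest mm from the axis ticks). For the g-code, the solid's height is divided into equal slices at the stated Δz and each level perimeter traced with G1 moves after a G0 lift.

; perimeter-only toolpath
G21 ; units = mm
G90 ; absolute positioning
G28 ; home
; layer 1
G0 Z1.50
G0 X10.00 Y5.00
G1 X8.83 Y8.21
G1 X5.87 Y9.92
G1 X2.50 Y9.33
G1 X0.30 Y6.71
G1 X0.30 Y3.29
G1 X2.50 Y0.67
G1 X5.87 Y0.08
G1 X8.83 Y1.79
G1 X10.00 Y5.00
; layer 2
G0 Z3.00
G0 X10.00 Y5.00
G1 X8.83 Y8.21
G1 X5.87 Y9.92
G1 X2.50 Y9.33
G1 X0.30 Y6.71
G1 X0.30 Y3.29
G1 X2.50 Y0.67
G1 X5.87 Y0.08
G1 X8.83 Y1.79
G1 X10.00 Y5.00
; layer 3
G0 Z4.50
G0 X10.00 Y5.00
G1 X8.83 Y8.21
G1 X5.87 Y9.92
G1 X2.50 Y9.33
G1 X0.30 Y6.71
G1 X0.30 Y3.29
G1 X2.50 Y0.67
G1 X5.87 Y0.08
G1 X8.83 Y1.79
G1 X10.00 Y5.00
; layer 4
G0 Z6.00
G0 X10.00 Y5.00
G1 X8.83 Y8.21
G1 X5.87 Y9.92
G1 X2.50 Y9.33
G1 X0.30 Y6.71
G1 X0.30 Y3.29
G1 X2.50 Y0.67
G1 X5.87 Y0.08
G1 X8.83 Y1.79
G1 X10.00 Y5.00
; layer 5
G0 Z7.50
G0 X10.00 Y5.00
G1 X8.83 Y8.21
G1 X5.87 Y9.92
G1 X2.50 Y9.33
G1 X0.30 Y6.71
G1 X0.30 Y3.29
G1 X2.50 Y0.67
G1 X5.87 Y0.08
G1 X8.83 Y1.79
G1 X10.00 Y5.00
; layer 6
G0 Z9.00
G0 X10.00 Y5.00
G1 X8.83 Y8.21
G1 X5.87 Y9.92
G1 X2.50 Y9.33
G1 X0.30 Y6.71
G1 X0.30 Y3.29
G1 X2.50 Y0.67
G1 X5.87 Y0.08
G1 X8.83 Y1.79
G1 X10.00 Y5.00
M2 ; end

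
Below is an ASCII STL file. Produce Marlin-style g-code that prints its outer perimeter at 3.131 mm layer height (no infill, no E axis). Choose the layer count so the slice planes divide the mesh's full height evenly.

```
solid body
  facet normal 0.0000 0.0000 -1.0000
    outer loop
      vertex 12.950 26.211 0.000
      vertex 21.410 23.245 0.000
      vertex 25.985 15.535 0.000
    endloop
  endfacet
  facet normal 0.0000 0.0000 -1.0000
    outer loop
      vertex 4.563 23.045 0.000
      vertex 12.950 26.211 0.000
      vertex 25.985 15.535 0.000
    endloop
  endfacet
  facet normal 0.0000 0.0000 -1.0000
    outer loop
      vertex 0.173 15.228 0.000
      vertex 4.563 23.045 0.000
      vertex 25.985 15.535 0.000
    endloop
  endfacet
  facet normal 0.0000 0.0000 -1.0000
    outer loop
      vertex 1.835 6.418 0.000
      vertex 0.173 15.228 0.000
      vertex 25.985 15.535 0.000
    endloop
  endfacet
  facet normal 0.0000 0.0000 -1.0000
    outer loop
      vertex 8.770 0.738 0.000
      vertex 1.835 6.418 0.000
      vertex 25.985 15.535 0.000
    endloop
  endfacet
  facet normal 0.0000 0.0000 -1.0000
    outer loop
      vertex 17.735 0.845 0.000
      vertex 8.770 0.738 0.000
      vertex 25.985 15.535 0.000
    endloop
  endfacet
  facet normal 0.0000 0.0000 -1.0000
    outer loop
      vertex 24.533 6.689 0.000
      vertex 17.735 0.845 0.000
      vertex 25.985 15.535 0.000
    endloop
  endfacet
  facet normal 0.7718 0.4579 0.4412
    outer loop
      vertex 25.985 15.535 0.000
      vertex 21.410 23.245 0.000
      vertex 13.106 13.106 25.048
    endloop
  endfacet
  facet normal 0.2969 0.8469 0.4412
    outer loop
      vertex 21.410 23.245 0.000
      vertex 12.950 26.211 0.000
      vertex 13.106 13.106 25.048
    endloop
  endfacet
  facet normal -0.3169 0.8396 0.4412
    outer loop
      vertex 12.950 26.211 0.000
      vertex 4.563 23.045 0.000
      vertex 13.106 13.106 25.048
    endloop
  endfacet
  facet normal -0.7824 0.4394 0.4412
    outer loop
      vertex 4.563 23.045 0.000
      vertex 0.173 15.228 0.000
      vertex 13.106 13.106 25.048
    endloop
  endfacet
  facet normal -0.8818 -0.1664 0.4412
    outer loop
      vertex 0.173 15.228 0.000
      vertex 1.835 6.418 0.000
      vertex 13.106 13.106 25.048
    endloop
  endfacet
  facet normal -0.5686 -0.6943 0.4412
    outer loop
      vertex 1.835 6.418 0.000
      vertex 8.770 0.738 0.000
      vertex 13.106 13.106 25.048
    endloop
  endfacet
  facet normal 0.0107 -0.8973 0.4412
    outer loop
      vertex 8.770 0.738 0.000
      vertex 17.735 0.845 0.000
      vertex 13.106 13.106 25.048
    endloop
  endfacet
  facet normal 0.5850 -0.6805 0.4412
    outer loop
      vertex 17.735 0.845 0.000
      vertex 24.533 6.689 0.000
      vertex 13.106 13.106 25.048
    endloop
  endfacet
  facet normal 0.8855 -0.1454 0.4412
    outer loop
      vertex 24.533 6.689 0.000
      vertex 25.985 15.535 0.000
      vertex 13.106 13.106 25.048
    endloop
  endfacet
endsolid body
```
; perimeter-only toolpath
G21 ; units = mm
G90 ; absolute positioning
G28 ; home
; layer 1
G0 Z3.131
G0 X24.375 Y15.231
G1 X20.372 Y21.978
G1 X12.969 Y24.573
G1 X5.631 Y21.803
G1 X1.790 Y14.963
G1 X3.244 Y7.254
G1 X9.312 Y2.284
G1 X17.156 Y2.378
G1 X23.105 Y7.491
G1 X24.375 Y15.231
; layer 2
G0 Z6.262
G0 X22.765 Y14.928
G1 X19.334 Y20.710
G1 X12.989 Y22.935
G1 X6.699 Y20.560
G1 X3.406 Y14.697
G1 X4.653 Y8.090
G1 X9.854 Y3.830
G1 X16.578 Y3.910
G1 X21.676 Y8.293
G1 X22.765 Y14.928
; layer 3
G0 Z9.393
G0 X21.155 Y14.624
G1 X18.296 Y19.443
G1 X13.008 Y21.297
G1 X7.767 Y19.318
G1 X5.023 Y14.432
G1 X6.062 Y8.926
G1 X10.396 Y5.376
G1 X15.999 Y5.443
G1 X20.248 Y9.095
G1 X21.155 Y14.624
; layer 4
G0 Z12.524
G0 X19.546 Y14.320
G1 X17.258 Y18.175
G1 X13.028 Y19.659
G1 X8.835 Y18.076
G1 X6.639 Y14.167
G1 X7.470 Y9.762
G1 X10.938 Y6.922
G1 X15.421 Y6.976
G1 X18.820 Y9.898
G1 X19.546 Y14.320
; layer 5
G0 Z15.655
G0 X17.936 Y14.017
G1 X16.220 Y16.908
G1 X13.047 Y18.020
G1 X9.902 Y16.833
G1 X8.256 Y13.902
G1 X8.879 Y10.598
G1 X11.480 Y8.468
G1 X14.842 Y8.508
G1 X17.391 Y10.700
G1 X17.936 Y14.017
; layer 6
G0 Z18.786
G0 X16.326 Y13.713
G1 X15.182 Y15.641
G1 X13.067 Y16.382
G1 X10.970 Y15.591
G1 X9.873 Y13.636
G1 X10.288 Y11.434
G1 X12.022 Y10.014
G1 X14.263 Y10.041
G1 X15.963 Y11.502
G1 X16.326 Y13.713
; layer 7
G0 Z21.917
G0 X14.716 Y13.410
G1 X14.144 Y14.373
G1 X13.087 Y14.744
G1 X12.038 Y14.348
G1 X11.489 Y13.371
G1 X11.697 Y12.270
G1 X12.564 Y11.560
G1 X13.685 Y11.573
G1 X14.534 Y12.304
G1 X14.716 Y13.410
M2 ; end

The solid is a regular 9-sided pyramid, base circumscribed radius ≈ 13.1 mm, apex at z ≈ 25 mm. Slicing at Δz = 3.131 mm — 8 equal slices spanning the solid's height, so layer i sits at z = i·h/8 — gives 7 non-empty perimeters. Each is a 9-segment closed polygon; G0 lifts to the layer z and rapids to the start vertex, then G1 traces the edges. The cross-section shrinks linearly with z (the slice at the apex is degenerate and omitted).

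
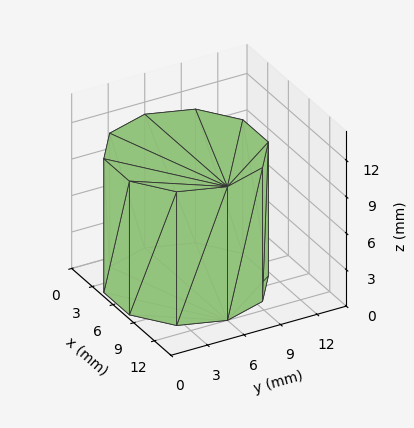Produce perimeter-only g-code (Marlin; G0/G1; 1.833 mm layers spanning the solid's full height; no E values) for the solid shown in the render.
Reading the render: the shape is a regular 10-sided prism (a cylinder approximated with 10 flat sides), circumscribed radius ≈ 6 mm, height ≈ 11 mm (dimensions read to the nearest mm from the axis ticks). For the g-code, the solid's height is divided into equal slices at the stated Δz and each level perimeter traced with G1 moves after a G0 lift.

; perimeter-only toolpath
G21 ; units = mm
G90 ; absolute positioning
G28 ; home
; layer 1
G0 Z1.833
G0 X12.000 Y6.000
G1 X10.854 Y9.527
G1 X7.854 Y11.706
G1 X4.146 Y11.706
G1 X1.146 Y9.527
G1 X0.000 Y6.000
G1 X1.146 Y2.473
G1 X4.146 Y0.294
G1 X7.854 Y0.294
G1 X10.854 Y2.473
G1 X12.000 Y6.000
; layer 2
G0 Z3.667
G0 X12.000 Y6.000
G1 X10.854 Y9.527
G1 X7.854 Y11.706
G1 X4.146 Y11.706
G1 X1.146 Y9.527
G1 X0.000 Y6.000
G1 X1.146 Y2.473
G1 X4.146 Y0.294
G1 X7.854 Y0.294
G1 X10.854 Y2.473
G1 X12.000 Y6.000
; layer 3
G0 Z5.500
G0 X12.000 Y6.000
G1 X10.854 Y9.527
G1 X7.854 Y11.706
G1 X4.146 Y11.706
G1 X1.146 Y9.527
G1 X0.000 Y6.000
G1 X1.146 Y2.473
G1 X4.146 Y0.294
G1 X7.854 Y0.294
G1 X10.854 Y2.473
G1 X12.000 Y6.000
; layer 4
G0 Z7.333
G0 X12.000 Y6.000
G1 X10.854 Y9.527
G1 X7.854 Y11.706
G1 X4.146 Y11.706
G1 X1.146 Y9.527
G1 X0.000 Y6.000
G1 X1.146 Y2.473
G1 X4.146 Y0.294
G1 X7.854 Y0.294
G1 X10.854 Y2.473
G1 X12.000 Y6.000
; layer 5
G0 Z9.167
G0 X12.000 Y6.000
G1 X10.854 Y9.527
G1 X7.854 Y11.706
G1 X4.146 Y11.706
G1 X1.146 Y9.527
G1 X0.000 Y6.000
G1 X1.146 Y2.473
G1 X4.146 Y0.294
G1 X7.854 Y0.294
G1 X10.854 Y2.473
G1 X12.000 Y6.000
; layer 6
G0 Z11.000
G0 X12.000 Y6.000
G1 X10.854 Y9.527
G1 X7.854 Y11.706
G1 X4.146 Y11.706
G1 X1.146 Y9.527
G1 X0.000 Y6.000
G1 X1.146 Y2.473
G1 X4.146 Y0.294
G1 X7.854 Y0.294
G1 X10.854 Y2.473
G1 X12.000 Y6.000
M2 ; end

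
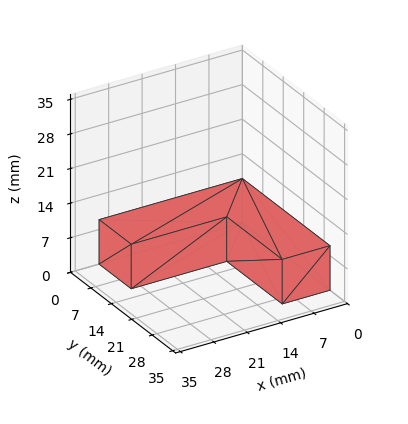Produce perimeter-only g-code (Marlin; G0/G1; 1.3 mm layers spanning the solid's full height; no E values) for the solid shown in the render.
Reading the render: the shape is an L-shaped prism: outer 30 × 30 mm, arm thicknesses ≈ 11 mm (horizontal) and 10 mm (vertical), extruded 9 mm in z (dimensions read to the nearest mm from the axis ticks). For the g-code, the solid's height is divided into equal slices at the stated Δz and each level perimeter traced with G1 moves after a G0 lift.

; perimeter-only toolpath
G21 ; units = mm
G90 ; absolute positioning
G28 ; home
; layer 1
G0 Z1.3
G0 X0.0 Y0.0
G1 X30.0 Y0.0
G1 X30.0 Y11.0
G1 X10.0 Y11.0
G1 X10.0 Y30.0
G1 X0.0 Y30.0
G1 X0.0 Y0.0
; layer 2
G0 Z2.6
G0 X0.0 Y0.0
G1 X30.0 Y0.0
G1 X30.0 Y11.0
G1 X10.0 Y11.0
G1 X10.0 Y30.0
G1 X0.0 Y30.0
G1 X0.0 Y0.0
; layer 3
G0 Z3.9
G0 X0.0 Y0.0
G1 X30.0 Y0.0
G1 X30.0 Y11.0
G1 X10.0 Y11.0
G1 X10.0 Y30.0
G1 X0.0 Y30.0
G1 X0.0 Y0.0
; layer 4
G0 Z5.1
G0 X0.0 Y0.0
G1 X30.0 Y0.0
G1 X30.0 Y11.0
G1 X10.0 Y11.0
G1 X10.0 Y30.0
G1 X0.0 Y30.0
G1 X0.0 Y0.0
; layer 5
G0 Z6.4
G0 X0.0 Y0.0
G1 X30.0 Y0.0
G1 X30.0 Y11.0
G1 X10.0 Y11.0
G1 X10.0 Y30.0
G1 X0.0 Y30.0
G1 X0.0 Y0.0
; layer 6
G0 Z7.7
G0 X0.0 Y0.0
G1 X30.0 Y0.0
G1 X30.0 Y11.0
G1 X10.0 Y11.0
G1 X10.0 Y30.0
G1 X0.0 Y30.0
G1 X0.0 Y0.0
; layer 7
G0 Z9.0
G0 X0.0 Y0.0
G1 X30.0 Y0.0
G1 X30.0 Y11.0
G1 X10.0 Y11.0
G1 X10.0 Y30.0
G1 X0.0 Y30.0
G1 X0.0 Y0.0
M2 ; end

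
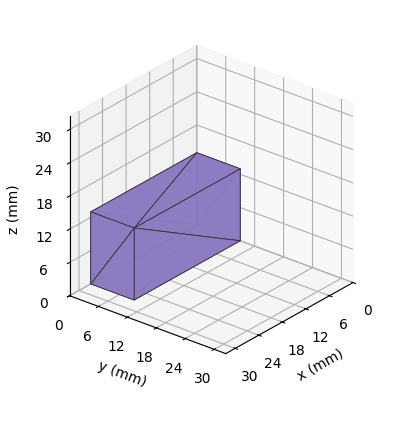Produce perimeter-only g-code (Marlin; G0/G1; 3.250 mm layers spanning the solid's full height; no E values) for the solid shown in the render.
Reading the render: the shape is a rectangular box, roughly 27 × 9 mm footprint and 13 mm tall (dimensions read to the nearest mm from the axis ticks). For the g-code, the solid's height is divided into equal slices at the stated Δz and each level perimeter traced with G1 moves after a G0 lift.

; perimeter-only toolpath
G21 ; units = mm
G90 ; absolute positioning
G28 ; home
; layer 1
G0 Z3.250
G0 X0.000 Y0.000
G1 X27.000 Y0.000
G1 X27.000 Y9.000
G1 X0.000 Y9.000
G1 X0.000 Y0.000
; layer 2
G0 Z6.500
G0 X0.000 Y0.000
G1 X27.000 Y0.000
G1 X27.000 Y9.000
G1 X0.000 Y9.000
G1 X0.000 Y0.000
; layer 3
G0 Z9.750
G0 X0.000 Y0.000
G1 X27.000 Y0.000
G1 X27.000 Y9.000
G1 X0.000 Y9.000
G1 X0.000 Y0.000
; layer 4
G0 Z13.000
G0 X0.000 Y0.000
G1 X27.000 Y0.000
G1 X27.000 Y9.000
G1 X0.000 Y9.000
G1 X0.000 Y0.000
M2 ; end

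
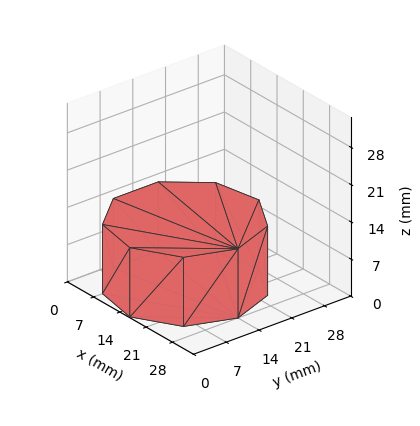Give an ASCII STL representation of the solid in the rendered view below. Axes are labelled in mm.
Reading the render: the shape is a regular 9-sided prism (a cylinder approximated with 9 flat sides), circumscribed radius ≈ 14 mm, height ≈ 13 mm (dimensions read to the nearest mm from the axis ticks). For the STL, each face is triangulated and given an outward normal.

solid part
  facet normal 0.0000 0.0000 -1.0000
    outer loop
      vertex 16.4 27.8 0.0
      vertex 24.7 23.0 0.0
      vertex 28.0 14.0 0.0
    endloop
  endfacet
  facet normal 0.0000 0.0000 -1.0000
    outer loop
      vertex 7.0 26.1 0.0
      vertex 16.4 27.8 0.0
      vertex 28.0 14.0 0.0
    endloop
  endfacet
  facet normal 0.0000 0.0000 -1.0000
    outer loop
      vertex 0.8 18.8 0.0
      vertex 7.0 26.1 0.0
      vertex 28.0 14.0 0.0
    endloop
  endfacet
  facet normal 0.0000 0.0000 -1.0000
    outer loop
      vertex 0.8 9.2 0.0
      vertex 0.8 18.8 0.0
      vertex 28.0 14.0 0.0
    endloop
  endfacet
  facet normal 0.0000 0.0000 -1.0000
    outer loop
      vertex 7.0 1.9 0.0
      vertex 0.8 9.2 0.0
      vertex 28.0 14.0 0.0
    endloop
  endfacet
  facet normal 0.0000 0.0000 -1.0000
    outer loop
      vertex 16.4 0.2 0.0
      vertex 7.0 1.9 0.0
      vertex 28.0 14.0 0.0
    endloop
  endfacet
  facet normal 0.0000 0.0000 -1.0000
    outer loop
      vertex 24.7 5.0 0.0
      vertex 16.4 0.2 0.0
      vertex 28.0 14.0 0.0
    endloop
  endfacet
  facet normal 0.0000 0.0000 1.0000
    outer loop
      vertex 28.0 14.0 13.0
      vertex 24.7 23.0 13.0
      vertex 16.4 27.8 13.0
    endloop
  endfacet
  facet normal 0.0000 0.0000 1.0000
    outer loop
      vertex 28.0 14.0 13.0
      vertex 16.4 27.8 13.0
      vertex 7.0 26.1 13.0
    endloop
  endfacet
  facet normal 0.0000 0.0000 1.0000
    outer loop
      vertex 28.0 14.0 13.0
      vertex 7.0 26.1 13.0
      vertex 0.8 18.8 13.0
    endloop
  endfacet
  facet normal 0.0000 0.0000 1.0000
    outer loop
      vertex 28.0 14.0 13.0
      vertex 0.8 18.8 13.0
      vertex 0.8 9.2 13.0
    endloop
  endfacet
  facet normal 0.0000 0.0000 1.0000
    outer loop
      vertex 28.0 14.0 13.0
      vertex 0.8 9.2 13.0
      vertex 7.0 1.9 13.0
    endloop
  endfacet
  facet normal 0.0000 0.0000 1.0000
    outer loop
      vertex 28.0 14.0 13.0
      vertex 7.0 1.9 13.0
      vertex 16.4 0.2 13.0
    endloop
  endfacet
  facet normal 0.0000 0.0000 1.0000
    outer loop
      vertex 28.0 14.0 13.0
      vertex 16.4 0.2 13.0
      vertex 24.7 5.0 13.0
    endloop
  endfacet
  facet normal 0.9389 0.3443 0.0000
    outer loop
      vertex 28.0 14.0 0.0
      vertex 24.7 23.0 0.0
      vertex 24.7 23.0 13.0
    endloop
  endfacet
  facet normal 0.9389 0.3443 0.0000
    outer loop
      vertex 28.0 14.0 0.0
      vertex 24.7 23.0 13.0
      vertex 28.0 14.0 13.0
    endloop
  endfacet
  facet normal 0.5006 0.8657 0.0000
    outer loop
      vertex 24.7 23.0 0.0
      vertex 16.4 27.8 0.0
      vertex 16.4 27.8 13.0
    endloop
  endfacet
  facet normal 0.5006 0.8657 0.0000
    outer loop
      vertex 24.7 23.0 0.0
      vertex 16.4 27.8 13.0
      vertex 24.7 23.0 13.0
    endloop
  endfacet
  facet normal -0.1780 0.9840 0.0000
    outer loop
      vertex 16.4 27.8 0.0
      vertex 7.0 26.1 0.0
      vertex 7.0 26.1 13.0
    endloop
  endfacet
  facet normal -0.1780 0.9840 0.0000
    outer loop
      vertex 16.4 27.8 0.0
      vertex 7.0 26.1 13.0
      vertex 16.4 27.8 13.0
    endloop
  endfacet
  facet normal -0.7622 0.6473 0.0000
    outer loop
      vertex 7.0 26.1 0.0
      vertex 0.8 18.8 0.0
      vertex 0.8 18.8 13.0
    endloop
  endfacet
  facet normal -0.7622 0.6473 0.0000
    outer loop
      vertex 7.0 26.1 0.0
      vertex 0.8 18.8 13.0
      vertex 7.0 26.1 13.0
    endloop
  endfacet
  facet normal -1.0000 0.0000 0.0000
    outer loop
      vertex 0.8 18.8 0.0
      vertex 0.8 9.2 0.0
      vertex 0.8 9.2 13.0
    endloop
  endfacet
  facet normal -1.0000 0.0000 0.0000
    outer loop
      vertex 0.8 18.8 0.0
      vertex 0.8 9.2 13.0
      vertex 0.8 18.8 13.0
    endloop
  endfacet
  facet normal -0.7622 -0.6473 0.0000
    outer loop
      vertex 0.8 9.2 0.0
      vertex 7.0 1.9 0.0
      vertex 7.0 1.9 13.0
    endloop
  endfacet
  facet normal -0.7622 -0.6473 0.0000
    outer loop
      vertex 0.8 9.2 0.0
      vertex 7.0 1.9 13.0
      vertex 0.8 9.2 13.0
    endloop
  endfacet
  facet normal -0.1780 -0.9840 0.0000
    outer loop
      vertex 7.0 1.9 0.0
      vertex 16.4 0.2 0.0
      vertex 16.4 0.2 13.0
    endloop
  endfacet
  facet normal -0.1780 -0.9840 0.0000
    outer loop
      vertex 7.0 1.9 0.0
      vertex 16.4 0.2 13.0
      vertex 7.0 1.9 13.0
    endloop
  endfacet
  facet normal 0.5006 -0.8657 0.0000
    outer loop
      vertex 16.4 0.2 0.0
      vertex 24.7 5.0 0.0
      vertex 24.7 5.0 13.0
    endloop
  endfacet
  facet normal 0.5006 -0.8657 0.0000
    outer loop
      vertex 16.4 0.2 0.0
      vertex 24.7 5.0 13.0
      vertex 16.4 0.2 13.0
    endloop
  endfacet
  facet normal 0.9389 -0.3443 0.0000
    outer loop
      vertex 24.7 5.0 0.0
      vertex 28.0 14.0 0.0
      vertex 28.0 14.0 13.0
    endloop
  endfacet
  facet normal 0.9389 -0.3443 0.0000
    outer loop
      vertex 24.7 5.0 0.0
      vertex 28.0 14.0 13.0
      vertex 24.7 5.0 13.0
    endloop
  endfacet
endsolid part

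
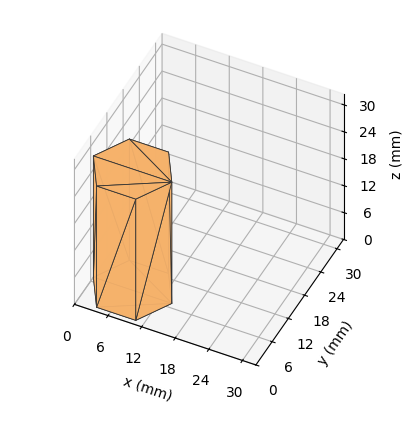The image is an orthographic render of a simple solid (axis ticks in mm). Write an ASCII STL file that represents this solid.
Reading the render: the shape is a regular 6-sided prism (a cylinder approximated with 6 flat sides), circumscribed radius ≈ 7 mm, height ≈ 27 mm (dimensions read to the nearest mm from the axis ticks). For the STL, each face is triangulated and given an outward normal.

solid part
  facet normal 0.0000 0.0000 -1.0000
    outer loop
      vertex 3.50 13.06 0.00
      vertex 10.50 13.06 0.00
      vertex 14.00 7.00 0.00
    endloop
  endfacet
  facet normal 0.0000 0.0000 -1.0000
    outer loop
      vertex 0.00 7.00 0.00
      vertex 3.50 13.06 0.00
      vertex 14.00 7.00 0.00
    endloop
  endfacet
  facet normal 0.0000 0.0000 -1.0000
    outer loop
      vertex 3.50 0.94 0.00
      vertex 0.00 7.00 0.00
      vertex 14.00 7.00 0.00
    endloop
  endfacet
  facet normal 0.0000 0.0000 -1.0000
    outer loop
      vertex 10.50 0.94 0.00
      vertex 3.50 0.94 0.00
      vertex 14.00 7.00 0.00
    endloop
  endfacet
  facet normal 0.0000 0.0000 1.0000
    outer loop
      vertex 14.00 7.00 27.00
      vertex 10.50 13.06 27.00
      vertex 3.50 13.06 27.00
    endloop
  endfacet
  facet normal 0.0000 0.0000 1.0000
    outer loop
      vertex 14.00 7.00 27.00
      vertex 3.50 13.06 27.00
      vertex 0.00 7.00 27.00
    endloop
  endfacet
  facet normal 0.0000 0.0000 1.0000
    outer loop
      vertex 14.00 7.00 27.00
      vertex 0.00 7.00 27.00
      vertex 3.50 0.94 27.00
    endloop
  endfacet
  facet normal 0.0000 0.0000 1.0000
    outer loop
      vertex 14.00 7.00 27.00
      vertex 3.50 0.94 27.00
      vertex 10.50 0.94 27.00
    endloop
  endfacet
  facet normal 0.8659 0.5001 0.0000
    outer loop
      vertex 14.00 7.00 0.00
      vertex 10.50 13.06 0.00
      vertex 10.50 13.06 27.00
    endloop
  endfacet
  facet normal 0.8659 0.5001 0.0000
    outer loop
      vertex 14.00 7.00 0.00
      vertex 10.50 13.06 27.00
      vertex 14.00 7.00 27.00
    endloop
  endfacet
  facet normal 0.0000 1.0000 0.0000
    outer loop
      vertex 10.50 13.06 0.00
      vertex 3.50 13.06 0.00
      vertex 3.50 13.06 27.00
    endloop
  endfacet
  facet normal 0.0000 1.0000 0.0000
    outer loop
      vertex 10.50 13.06 0.00
      vertex 3.50 13.06 27.00
      vertex 10.50 13.06 27.00
    endloop
  endfacet
  facet normal -0.8659 0.5001 0.0000
    outer loop
      vertex 3.50 13.06 0.00
      vertex 0.00 7.00 0.00
      vertex 0.00 7.00 27.00
    endloop
  endfacet
  facet normal -0.8659 0.5001 0.0000
    outer loop
      vertex 3.50 13.06 0.00
      vertex 0.00 7.00 27.00
      vertex 3.50 13.06 27.00
    endloop
  endfacet
  facet normal -0.8659 -0.5001 0.0000
    outer loop
      vertex 0.00 7.00 0.00
      vertex 3.50 0.94 0.00
      vertex 3.50 0.94 27.00
    endloop
  endfacet
  facet normal -0.8659 -0.5001 0.0000
    outer loop
      vertex 0.00 7.00 0.00
      vertex 3.50 0.94 27.00
      vertex 0.00 7.00 27.00
    endloop
  endfacet
  facet normal 0.0000 -1.0000 0.0000
    outer loop
      vertex 3.50 0.94 0.00
      vertex 10.50 0.94 0.00
      vertex 10.50 0.94 27.00
    endloop
  endfacet
  facet normal 0.0000 -1.0000 0.0000
    outer loop
      vertex 3.50 0.94 0.00
      vertex 10.50 0.94 27.00
      vertex 3.50 0.94 27.00
    endloop
  endfacet
  facet normal 0.8659 -0.5001 0.0000
    outer loop
      vertex 10.50 0.94 0.00
      vertex 14.00 7.00 0.00
      vertex 14.00 7.00 27.00
    endloop
  endfacet
  facet normal 0.8659 -0.5001 0.0000
    outer loop
      vertex 10.50 0.94 0.00
      vertex 14.00 7.00 27.00
      vertex 10.50 0.94 27.00
    endloop
  endfacet
endsolid part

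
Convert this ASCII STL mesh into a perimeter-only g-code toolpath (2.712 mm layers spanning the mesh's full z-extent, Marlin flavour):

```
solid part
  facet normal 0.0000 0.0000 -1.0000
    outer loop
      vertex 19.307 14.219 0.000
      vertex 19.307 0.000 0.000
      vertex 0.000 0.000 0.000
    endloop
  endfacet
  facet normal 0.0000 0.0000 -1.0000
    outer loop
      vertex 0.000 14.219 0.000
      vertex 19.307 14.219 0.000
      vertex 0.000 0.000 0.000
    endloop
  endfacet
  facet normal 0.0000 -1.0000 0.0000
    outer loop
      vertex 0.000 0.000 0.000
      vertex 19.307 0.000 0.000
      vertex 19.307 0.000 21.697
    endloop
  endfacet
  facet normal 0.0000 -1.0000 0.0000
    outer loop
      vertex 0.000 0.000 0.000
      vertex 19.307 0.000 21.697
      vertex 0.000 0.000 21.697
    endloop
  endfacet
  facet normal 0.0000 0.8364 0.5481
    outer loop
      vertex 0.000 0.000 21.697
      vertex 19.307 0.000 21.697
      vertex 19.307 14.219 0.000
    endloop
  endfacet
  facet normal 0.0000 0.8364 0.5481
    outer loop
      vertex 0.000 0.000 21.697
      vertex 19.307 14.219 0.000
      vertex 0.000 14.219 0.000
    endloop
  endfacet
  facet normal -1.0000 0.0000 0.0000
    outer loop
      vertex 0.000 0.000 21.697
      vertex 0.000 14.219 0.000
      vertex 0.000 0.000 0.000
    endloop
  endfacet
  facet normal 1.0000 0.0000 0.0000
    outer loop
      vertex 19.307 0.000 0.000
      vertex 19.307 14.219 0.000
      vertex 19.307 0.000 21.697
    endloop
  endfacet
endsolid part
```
; perimeter-only toolpath
G21 ; units = mm
G90 ; absolute positioning
G28 ; home
; layer 1
G0 Z2.712
G0 X0.000 Y0.000
G1 X19.307 Y0.000
G1 X19.307 Y12.442
G1 X0.000 Y12.442
G1 X0.000 Y0.000
; layer 2
G0 Z5.424
G0 X0.000 Y0.000
G1 X19.307 Y0.000
G1 X19.307 Y10.664
G1 X0.000 Y10.664
G1 X0.000 Y0.000
; layer 3
G0 Z8.136
G0 X0.000 Y0.000
G1 X19.307 Y0.000
G1 X19.307 Y8.887
G1 X0.000 Y8.887
G1 X0.000 Y0.000
; layer 4
G0 Z10.848
G0 X0.000 Y0.000
G1 X19.307 Y0.000
G1 X19.307 Y7.109
G1 X0.000 Y7.109
G1 X0.000 Y0.000
; layer 5
G0 Z13.561
G0 X0.000 Y0.000
G1 X19.307 Y0.000
G1 X19.307 Y5.332
G1 X0.000 Y5.332
G1 X0.000 Y0.000
; layer 6
G0 Z16.273
G0 X0.000 Y0.000
G1 X19.307 Y0.000
G1 X19.307 Y3.555
G1 X0.000 Y3.555
G1 X0.000 Y0.000
; layer 7
G0 Z18.985
G0 X0.000 Y0.000
G1 X19.307 Y0.000
G1 X19.307 Y1.777
G1 X0.000 Y1.777
G1 X0.000 Y0.000
M2 ; end

The solid is a wedge (ramp): 19.3 × 14.2 mm base, rising to 21.7 mm along the y=0 edge and sloping linearly to z=0 at y=14.2. Slicing at Δz = 2.712 mm — 8 equal slices spanning the solid's height, so layer i sits at z = i·h/8 — gives 7 non-empty perimeters. Each is a 4-segment closed polygon; G0 lifts to the layer z and rapids to the start vertex, then G1 traces the edges. The cross-section shrinks linearly with z (the slice at the apex is degenerate and omitted).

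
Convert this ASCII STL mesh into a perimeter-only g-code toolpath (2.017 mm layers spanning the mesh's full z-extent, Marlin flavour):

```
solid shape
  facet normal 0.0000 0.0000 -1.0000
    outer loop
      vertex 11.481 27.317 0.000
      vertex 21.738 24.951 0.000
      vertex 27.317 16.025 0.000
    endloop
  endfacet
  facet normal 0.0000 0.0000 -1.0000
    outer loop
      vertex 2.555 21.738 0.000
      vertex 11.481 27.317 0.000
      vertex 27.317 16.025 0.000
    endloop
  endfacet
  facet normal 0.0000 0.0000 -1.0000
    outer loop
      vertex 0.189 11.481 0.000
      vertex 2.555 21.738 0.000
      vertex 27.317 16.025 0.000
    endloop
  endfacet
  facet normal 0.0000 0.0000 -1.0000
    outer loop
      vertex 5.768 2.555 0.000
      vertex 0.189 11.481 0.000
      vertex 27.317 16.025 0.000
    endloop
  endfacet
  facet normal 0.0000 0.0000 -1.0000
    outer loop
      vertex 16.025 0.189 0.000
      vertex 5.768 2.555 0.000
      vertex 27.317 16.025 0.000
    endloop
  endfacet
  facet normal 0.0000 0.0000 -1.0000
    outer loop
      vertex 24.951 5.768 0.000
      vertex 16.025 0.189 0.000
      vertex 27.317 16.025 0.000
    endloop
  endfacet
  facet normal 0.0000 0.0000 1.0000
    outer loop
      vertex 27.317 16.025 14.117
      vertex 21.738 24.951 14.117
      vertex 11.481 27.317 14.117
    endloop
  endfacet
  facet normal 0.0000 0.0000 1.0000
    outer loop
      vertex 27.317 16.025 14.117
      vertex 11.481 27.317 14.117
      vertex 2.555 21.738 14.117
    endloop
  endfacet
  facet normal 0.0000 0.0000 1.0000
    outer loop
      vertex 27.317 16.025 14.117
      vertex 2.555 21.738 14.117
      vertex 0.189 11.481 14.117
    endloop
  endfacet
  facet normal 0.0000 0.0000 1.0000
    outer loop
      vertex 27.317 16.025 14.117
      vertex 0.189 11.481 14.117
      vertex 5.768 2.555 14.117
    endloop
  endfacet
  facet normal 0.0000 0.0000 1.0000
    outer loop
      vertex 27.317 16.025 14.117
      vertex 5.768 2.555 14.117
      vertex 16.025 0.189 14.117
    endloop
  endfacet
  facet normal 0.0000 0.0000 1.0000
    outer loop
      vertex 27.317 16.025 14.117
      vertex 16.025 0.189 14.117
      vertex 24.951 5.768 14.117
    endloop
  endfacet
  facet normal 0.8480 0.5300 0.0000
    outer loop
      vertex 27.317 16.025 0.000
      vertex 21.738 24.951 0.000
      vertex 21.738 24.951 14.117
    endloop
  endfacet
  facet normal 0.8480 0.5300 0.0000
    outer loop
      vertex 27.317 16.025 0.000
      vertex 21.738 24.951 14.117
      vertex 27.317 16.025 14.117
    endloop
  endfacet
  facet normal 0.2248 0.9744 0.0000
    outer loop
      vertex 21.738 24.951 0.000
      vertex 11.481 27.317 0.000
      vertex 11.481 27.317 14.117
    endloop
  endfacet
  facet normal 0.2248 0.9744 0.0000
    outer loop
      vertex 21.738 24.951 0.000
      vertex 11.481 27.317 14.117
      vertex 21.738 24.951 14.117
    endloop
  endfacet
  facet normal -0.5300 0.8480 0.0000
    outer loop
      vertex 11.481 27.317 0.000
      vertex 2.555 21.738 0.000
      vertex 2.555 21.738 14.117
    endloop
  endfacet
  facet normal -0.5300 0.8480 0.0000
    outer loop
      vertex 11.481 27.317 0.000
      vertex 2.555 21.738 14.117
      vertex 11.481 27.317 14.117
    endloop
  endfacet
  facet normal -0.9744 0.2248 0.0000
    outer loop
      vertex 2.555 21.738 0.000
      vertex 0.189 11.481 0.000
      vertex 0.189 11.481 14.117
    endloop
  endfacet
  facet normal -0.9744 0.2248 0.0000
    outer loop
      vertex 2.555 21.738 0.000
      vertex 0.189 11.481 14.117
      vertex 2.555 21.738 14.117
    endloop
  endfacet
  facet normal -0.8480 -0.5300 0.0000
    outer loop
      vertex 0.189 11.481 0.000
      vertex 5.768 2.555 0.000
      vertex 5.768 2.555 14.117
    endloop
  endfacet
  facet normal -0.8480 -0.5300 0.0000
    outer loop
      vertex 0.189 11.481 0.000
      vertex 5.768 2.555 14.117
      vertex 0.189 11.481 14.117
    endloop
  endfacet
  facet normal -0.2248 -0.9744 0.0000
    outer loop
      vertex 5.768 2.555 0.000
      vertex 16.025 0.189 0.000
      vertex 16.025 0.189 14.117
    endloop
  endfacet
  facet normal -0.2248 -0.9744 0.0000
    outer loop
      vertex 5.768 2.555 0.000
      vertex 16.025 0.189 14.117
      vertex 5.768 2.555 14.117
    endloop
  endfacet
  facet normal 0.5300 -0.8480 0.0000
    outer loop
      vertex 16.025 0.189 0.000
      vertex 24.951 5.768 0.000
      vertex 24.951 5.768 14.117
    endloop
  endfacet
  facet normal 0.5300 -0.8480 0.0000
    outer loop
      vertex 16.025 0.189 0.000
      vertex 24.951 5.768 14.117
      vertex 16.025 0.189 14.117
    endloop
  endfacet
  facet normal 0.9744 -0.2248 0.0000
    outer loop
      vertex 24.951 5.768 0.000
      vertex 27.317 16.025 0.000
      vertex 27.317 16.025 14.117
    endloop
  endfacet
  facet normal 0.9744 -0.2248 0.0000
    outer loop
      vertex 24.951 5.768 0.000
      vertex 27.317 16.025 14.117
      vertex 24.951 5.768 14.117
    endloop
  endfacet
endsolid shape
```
; perimeter-only toolpath
G21 ; units = mm
G90 ; absolute positioning
G28 ; home
; layer 1
G0 Z2.017
G0 X27.317 Y16.025
G1 X21.738 Y24.951
G1 X11.481 Y27.317
G1 X2.555 Y21.738
G1 X0.189 Y11.481
G1 X5.768 Y2.555
G1 X16.025 Y0.189
G1 X24.951 Y5.768
G1 X27.317 Y16.025
; layer 2
G0 Z4.033
G0 X27.317 Y16.025
G1 X21.738 Y24.951
G1 X11.481 Y27.317
G1 X2.555 Y21.738
G1 X0.189 Y11.481
G1 X5.768 Y2.555
G1 X16.025 Y0.189
G1 X24.951 Y5.768
G1 X27.317 Y16.025
; layer 3
G0 Z6.050
G0 X27.317 Y16.025
G1 X21.738 Y24.951
G1 X11.481 Y27.317
G1 X2.555 Y21.738
G1 X0.189 Y11.481
G1 X5.768 Y2.555
G1 X16.025 Y0.189
G1 X24.951 Y5.768
G1 X27.317 Y16.025
; layer 4
G0 Z8.067
G0 X27.317 Y16.025
G1 X21.738 Y24.951
G1 X11.481 Y27.317
G1 X2.555 Y21.738
G1 X0.189 Y11.481
G1 X5.768 Y2.555
G1 X16.025 Y0.189
G1 X24.951 Y5.768
G1 X27.317 Y16.025
; layer 5
G0 Z10.084
G0 X27.317 Y16.025
G1 X21.738 Y24.951
G1 X11.481 Y27.317
G1 X2.555 Y21.738
G1 X0.189 Y11.481
G1 X5.768 Y2.555
G1 X16.025 Y0.189
G1 X24.951 Y5.768
G1 X27.317 Y16.025
; layer 6
G0 Z12.100
G0 X27.317 Y16.025
G1 X21.738 Y24.951
G1 X11.481 Y27.317
G1 X2.555 Y21.738
G1 X0.189 Y11.481
G1 X5.768 Y2.555
G1 X16.025 Y0.189
G1 X24.951 Y5.768
G1 X27.317 Y16.025
; layer 7
G0 Z14.117
G0 X27.317 Y16.025
G1 X21.738 Y24.951
G1 X11.481 Y27.317
G1 X2.555 Y21.738
G1 X0.189 Y11.481
G1 X5.768 Y2.555
G1 X16.025 Y0.189
G1 X24.951 Y5.768
G1 X27.317 Y16.025
M2 ; end

The solid is a regular 8-sided prism (a cylinder approximated with 8 flat sides), circumscribed radius ≈ 13.8 mm, height ≈ 14.1 mm. Slicing at Δz = 2.017 mm — 7 equal slices spanning the solid's height, so layer i sits at z = i·h/7 — gives 7 non-empty perimeters. Each is a 8-segment closed polygon; G0 lifts to the layer z and rapids to the start vertex, then G1 traces the edges.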